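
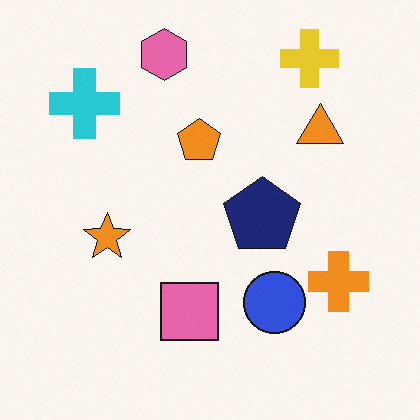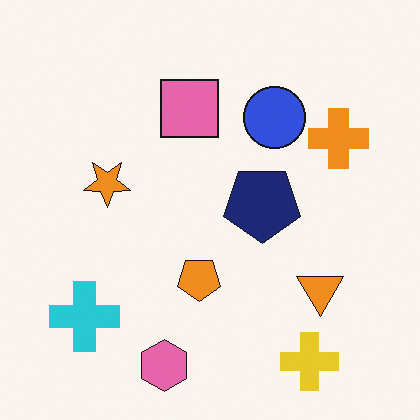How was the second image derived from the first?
The transformation is: flipped vertically (top ↔ bottom).

The pink hexagon is in the top of the first image and the bottom of the second — shapes on opposite sides of the horizontal midline have swapped in a mirror flip.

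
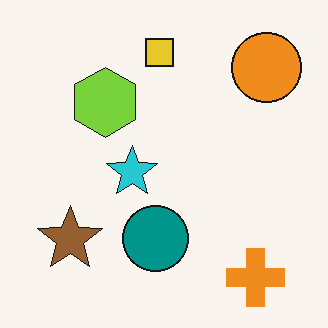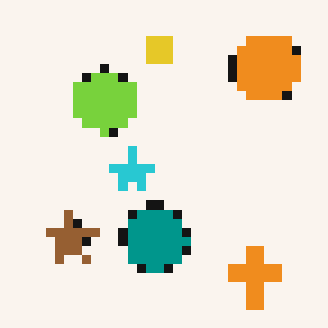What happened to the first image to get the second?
The second image is the first coarsely pixelated.

Shapes are reduced to large square blocks; fine edges and outlines are lost — a downscale-then-upscale (mosaic) effect.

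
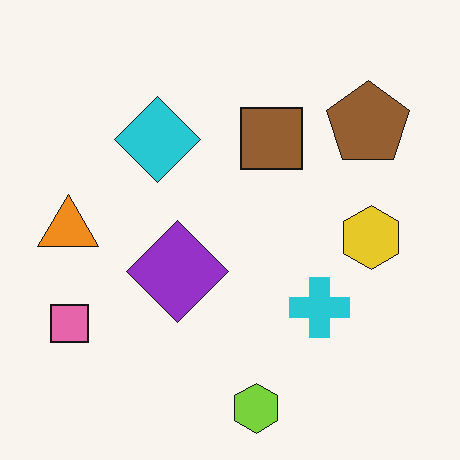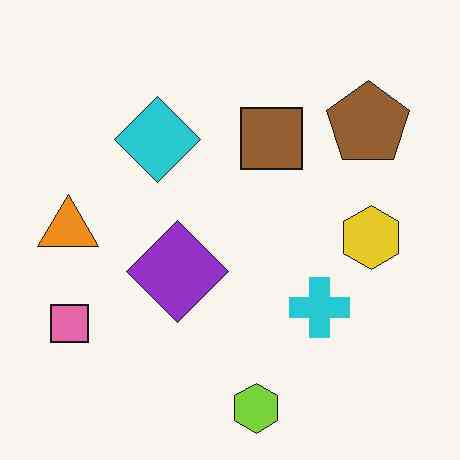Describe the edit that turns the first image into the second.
It was JPEG-compressed with visible artifacts.

Blocky 8×8 compression artifacts appear around shape edges and the flat background shows ringing — characteristic JPEG degradation.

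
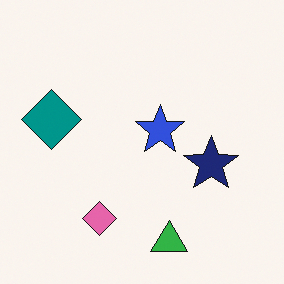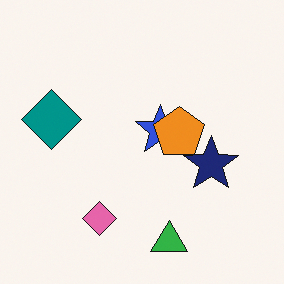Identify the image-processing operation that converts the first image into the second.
The transformation is: overlaid with an additional orange pentagon.

An orange pentagon appears in the second image that is absent from the first.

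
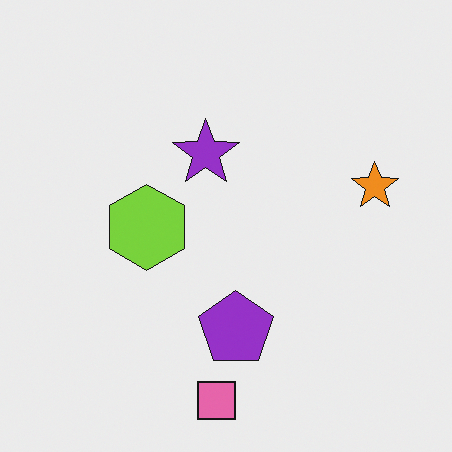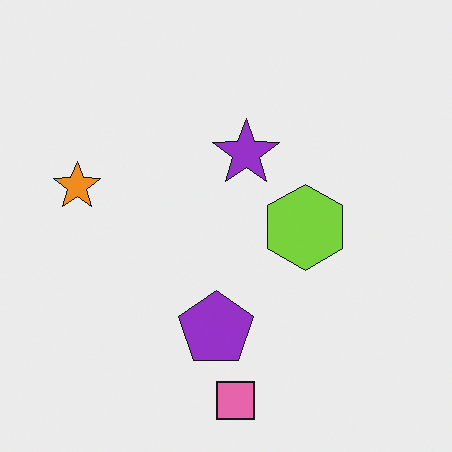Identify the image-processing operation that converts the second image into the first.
The image was flipped horizontally (left ↔ right).

The orange star is in the left of the second image and the right of the first — shapes on opposite sides of the vertical midline have swapped in a mirror flip.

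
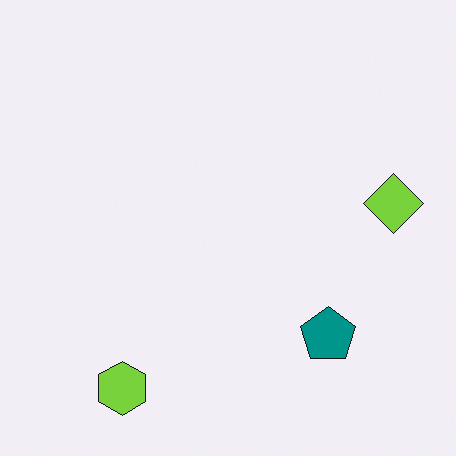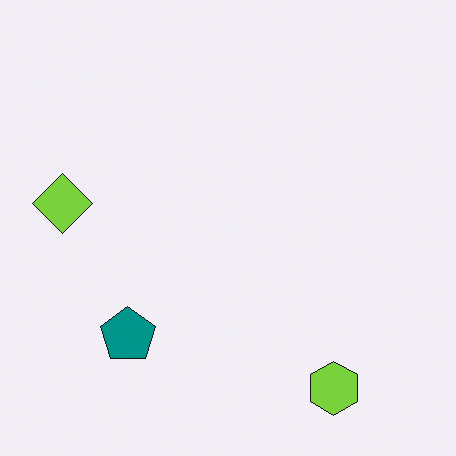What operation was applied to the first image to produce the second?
The image was flipped horizontally (left ↔ right).

The lime diamond is in the right of the first image and the left of the second — shapes on opposite sides of the vertical midline have swapped in a mirror flip.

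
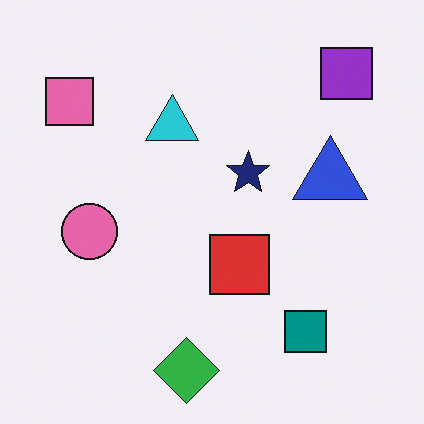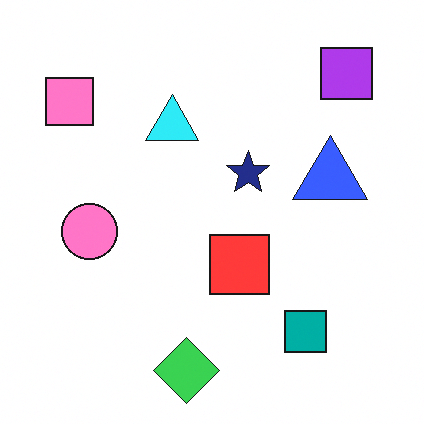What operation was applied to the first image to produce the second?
The second image is the first slightly brightened.

Every pixel — background and shapes alike — is uniformly brightened.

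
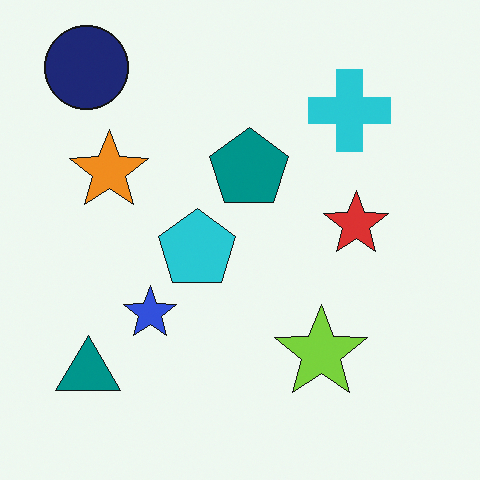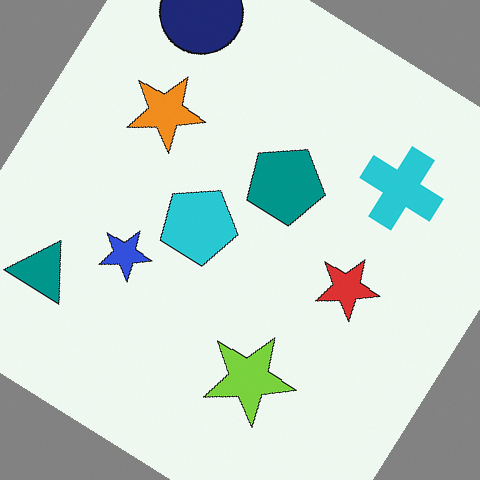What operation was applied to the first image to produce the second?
It was rotated clockwise by a large amount — several tens of degrees.

Every shape is tilted by the same angle and the image corners show triangular fill wedges — a whole-image rotation by a non-right angle.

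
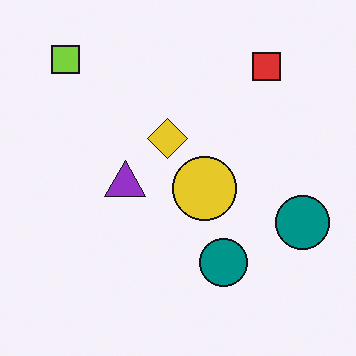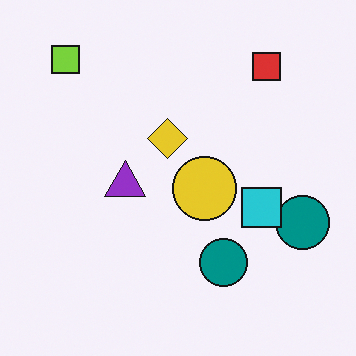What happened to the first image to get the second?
This is the original image overlaid with an additional cyan square.

A cyan square appears in the second image that is absent from the first.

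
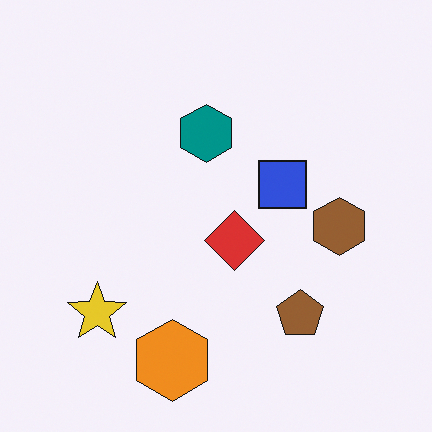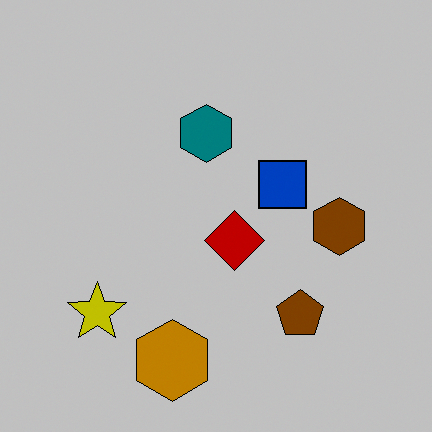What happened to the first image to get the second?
This is the original image heavily posterized to just a handful of flat colors.

Each flat color has snapped to a coarser quantized level — most visibly, the near-white background has dropped to a flat grey.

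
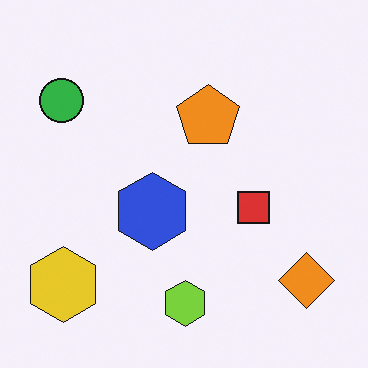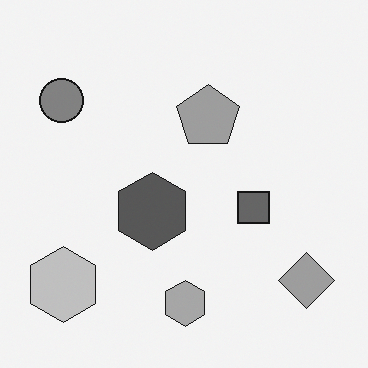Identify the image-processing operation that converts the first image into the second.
It was converted to grayscale.

All color is removed — every shape is now a shade of grey.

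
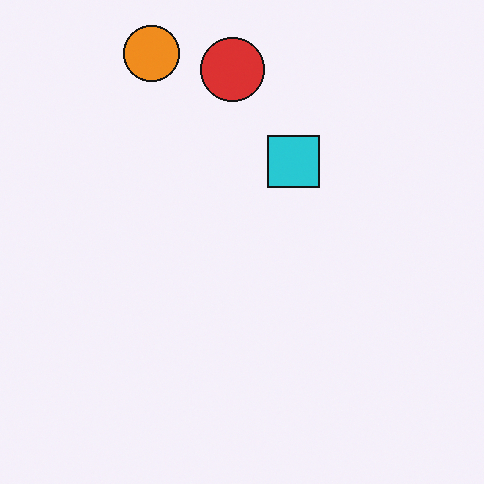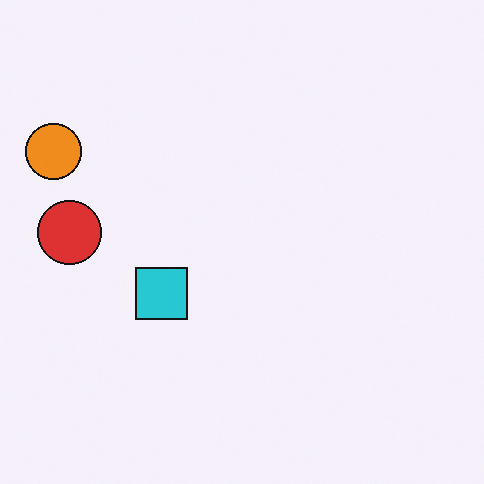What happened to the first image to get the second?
This is the original image transposed (reflected across the top-left ↔ bottom-right diagonal).

Shapes have swapped their row and column positions — what was in the top-right is now in the bottom-left — a diagonal reflection.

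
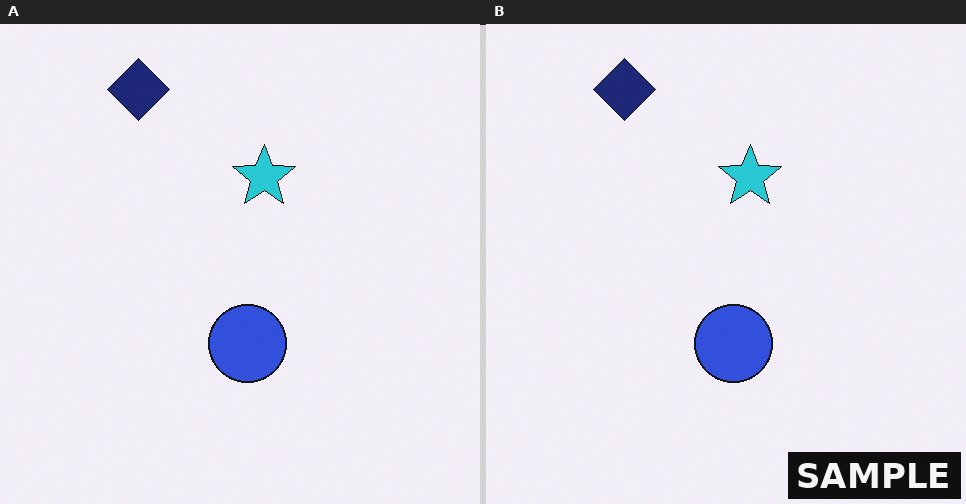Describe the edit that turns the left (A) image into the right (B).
Watermarked with the text "SAMPLE" in the lower-right corner.

A dark label reading "SAMPLE" appears in the lower-right corner.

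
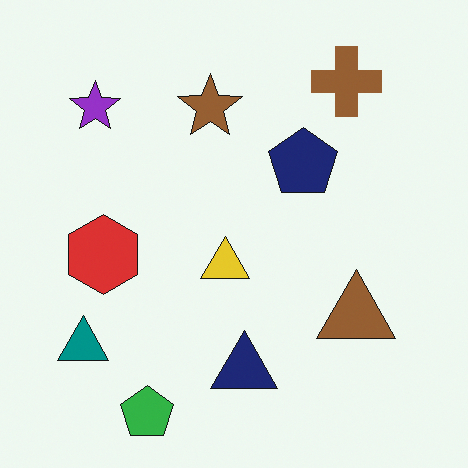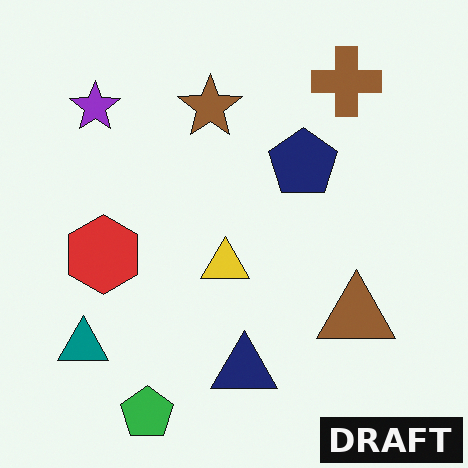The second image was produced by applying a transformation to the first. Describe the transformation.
The image was watermarked with the text "DRAFT" in the lower-right corner.

A dark label reading "DRAFT" appears in the lower-right corner.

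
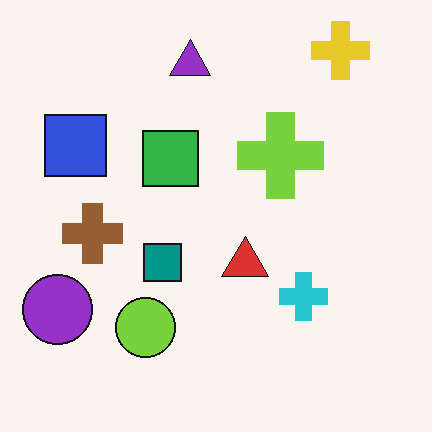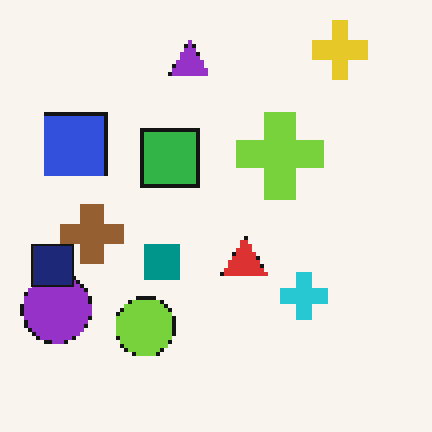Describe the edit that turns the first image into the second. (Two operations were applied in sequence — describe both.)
The image was mildly pixelated, then overlaid with an additional navy square.

Shapes are reduced to large square blocks; fine edges and outlines are lost — a downscale-then-upscale (mosaic) effect. A navy square appears in the second image that is absent from the first.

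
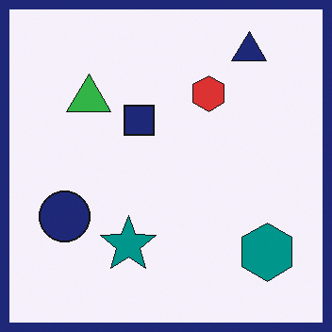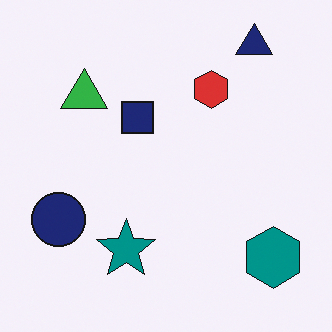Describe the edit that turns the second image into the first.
It was framed with a navy border.

A solid navy frame runs around the edge of the first image, with the content slightly shrunk inside it.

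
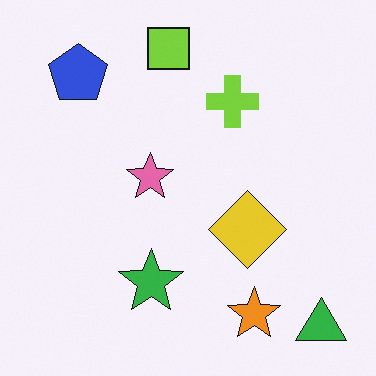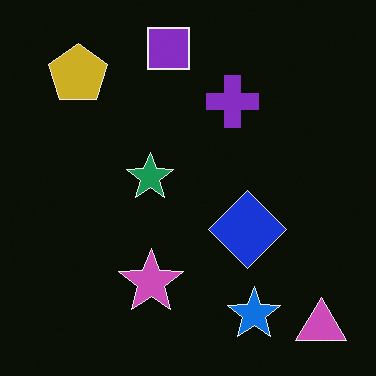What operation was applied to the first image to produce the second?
The transformation is: color-inverted (negative).

The light background has become dark and every shape's color is its complement — a photographic negative.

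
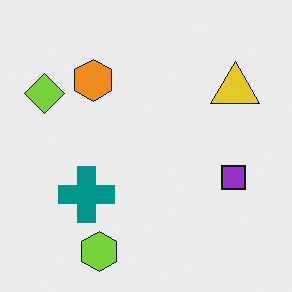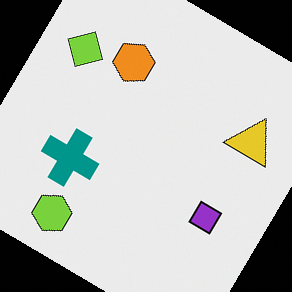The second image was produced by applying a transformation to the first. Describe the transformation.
The second image is the first rotated clockwise by a large amount — several tens of degrees.

Every shape is tilted by the same angle and the image corners show triangular fill wedges — a whole-image rotation by a non-right angle.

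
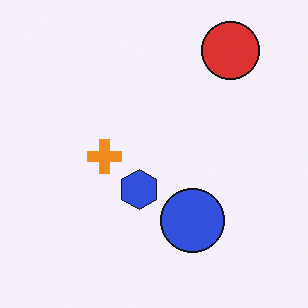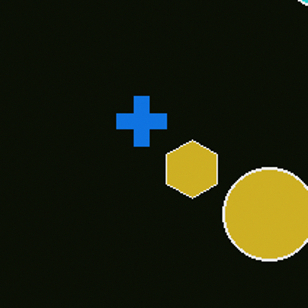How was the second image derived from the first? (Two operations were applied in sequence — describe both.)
It was color-inverted (negative), then cropped to a modestly smaller region and rescaled.

The light background has become dark and every shape's color is its complement — a photographic negative. The visible shapes are larger and the field of view is narrower; shapes near the original edges may be partly or wholly outside the frame — a crop-and-rescale.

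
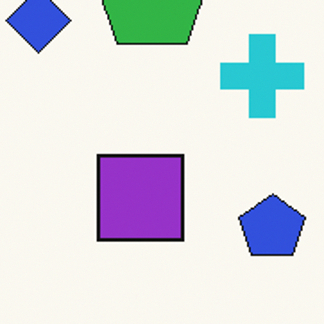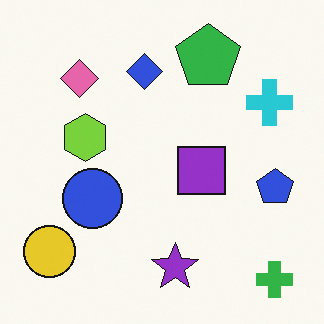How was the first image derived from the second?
The transformation is: cropped tightly and scaled back up.

The visible shapes are larger and the field of view is narrower; shapes near the original edges may be partly or wholly outside the frame — a crop-and-rescale.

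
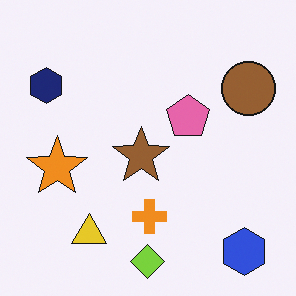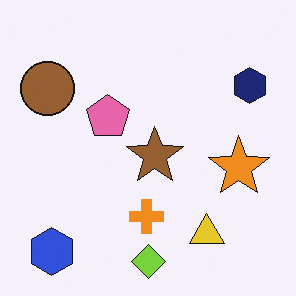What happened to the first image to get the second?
Flipped horizontally (left ↔ right).

The navy hexagon is in the top-left of the first image and the top-right of the second — shapes on opposite sides of the vertical midline have swapped in a mirror flip.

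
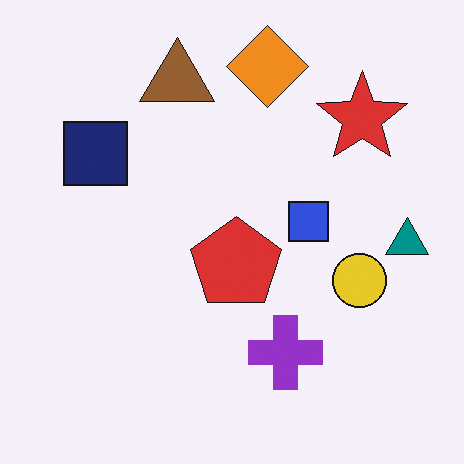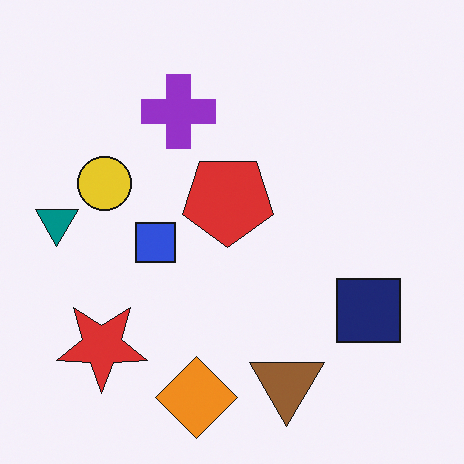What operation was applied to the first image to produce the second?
Rotated 180°.

The teal triangle sits in the right of the first image and the left of the second — consistent with a whole-image 180° rotation.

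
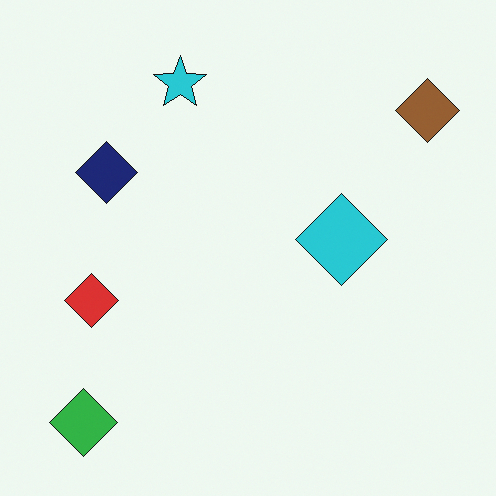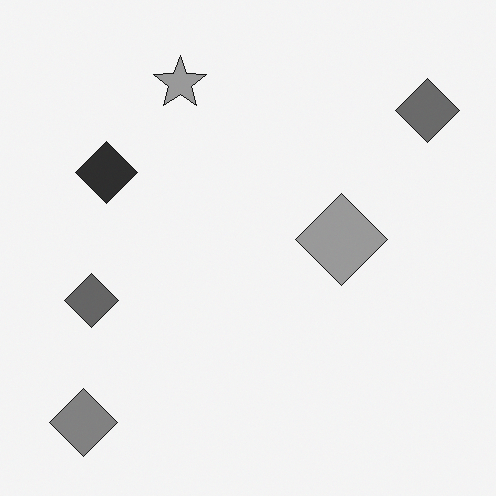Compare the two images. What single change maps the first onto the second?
The second image is the first converted to grayscale.

All color is removed — every shape is now a shade of grey.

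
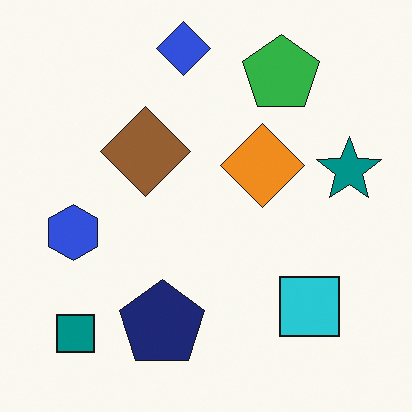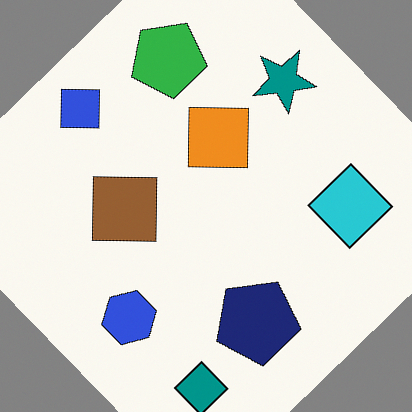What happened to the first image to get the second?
This is the original image rotated counter-clockwise by a large amount — several tens of degrees.

Every shape is tilted by the same angle and the image corners show triangular fill wedges — a whole-image rotation by a non-right angle.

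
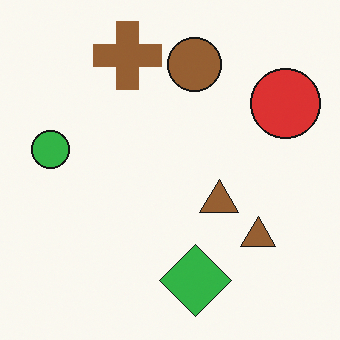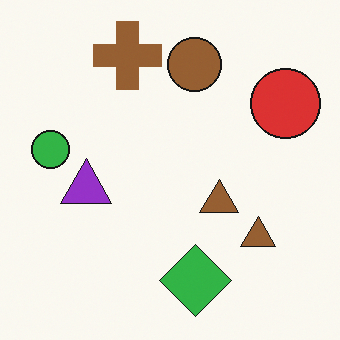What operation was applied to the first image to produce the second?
The transformation is: overlaid with an additional purple triangle.

A purple triangle appears in the second image that is absent from the first.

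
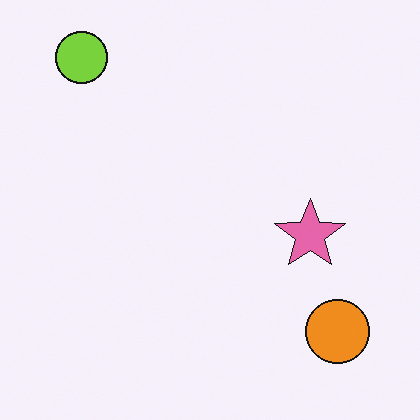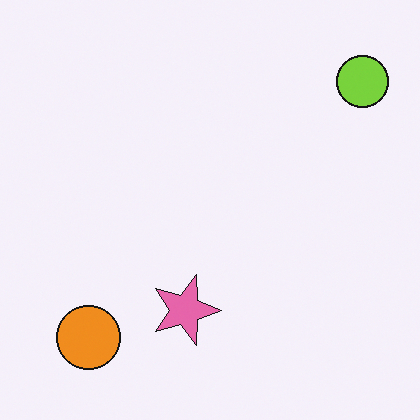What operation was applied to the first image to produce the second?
The image was rotated 90° clockwise.

The lime circle sits in the top-left of the first image and the top-right of the second — consistent with a whole-image 90° clockwise rotation.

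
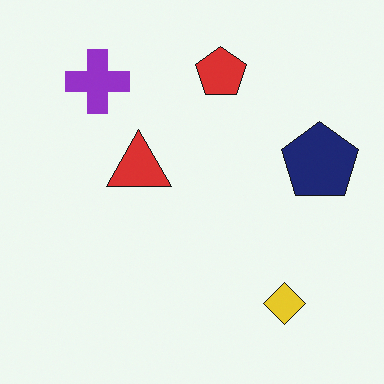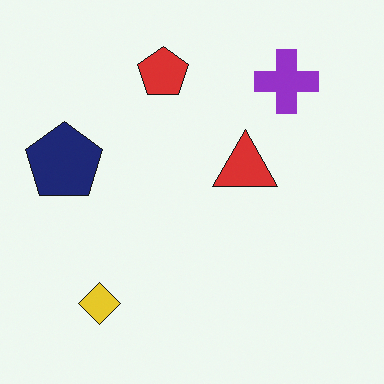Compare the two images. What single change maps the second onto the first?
This is the original image flipped horizontally (left ↔ right).

The navy pentagon is in the left of the second image and the right of the first — shapes on opposite sides of the vertical midline have swapped in a mirror flip.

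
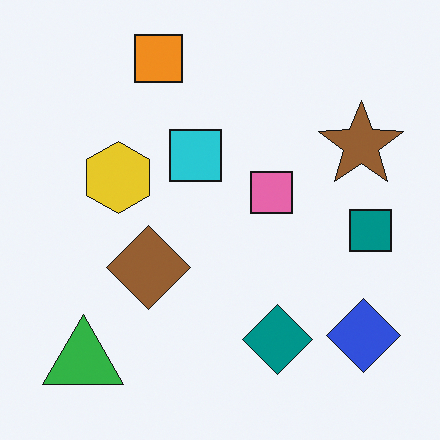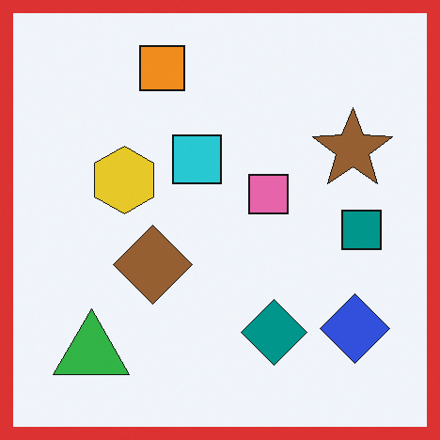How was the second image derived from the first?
This is the original image framed with a red border.

A solid red frame runs around the edge of the second image, with the content slightly shrunk inside it.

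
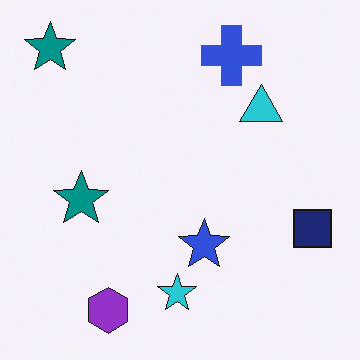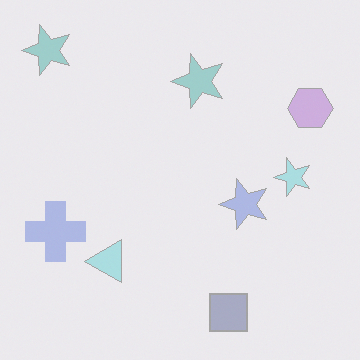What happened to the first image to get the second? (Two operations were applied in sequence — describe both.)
The image was given much lower contrast, then transposed (reflected across the top-left ↔ bottom-right diagonal).

Tones are pushed toward mid-grey across the whole image — a global contrast change. Shapes have swapped their row and column positions — what was in the top-right is now in the bottom-left — a diagonal reflection.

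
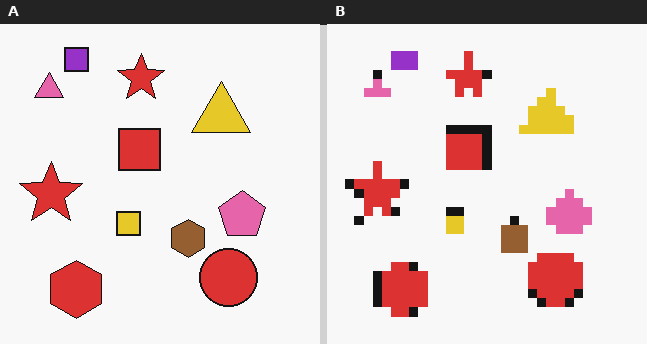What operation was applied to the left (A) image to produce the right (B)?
Coarsely pixelated.

Shapes are reduced to large square blocks; fine edges and outlines are lost — a downscale-then-upscale (mosaic) effect.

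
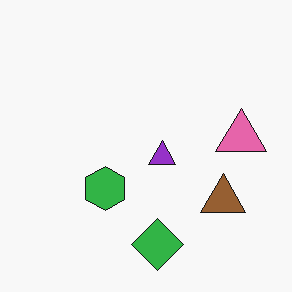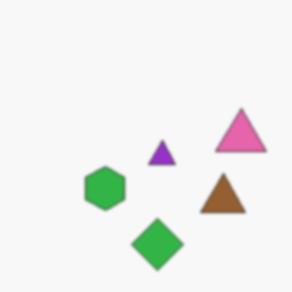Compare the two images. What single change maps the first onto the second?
The second image is the first lightly blurred.

Shape edges and outlines are uniformly softened across the whole image.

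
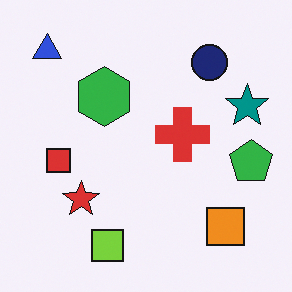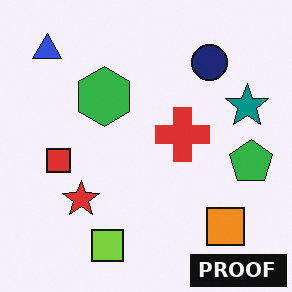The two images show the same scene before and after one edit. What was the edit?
It was watermarked with the text "PROOF" in the lower-right corner.

A dark label reading "PROOF" appears in the lower-right corner.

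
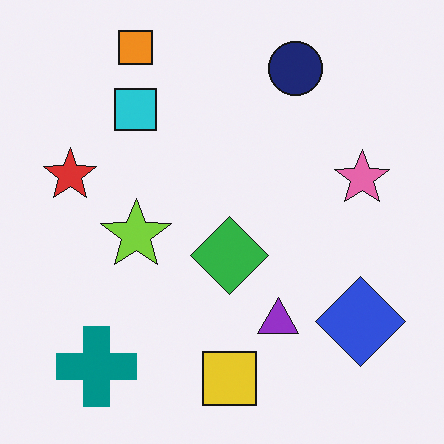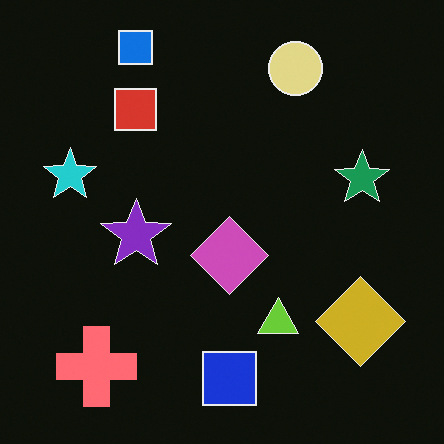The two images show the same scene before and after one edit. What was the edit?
This is the original image color-inverted (negative).

The light background has become dark and every shape's color is its complement — a photographic negative.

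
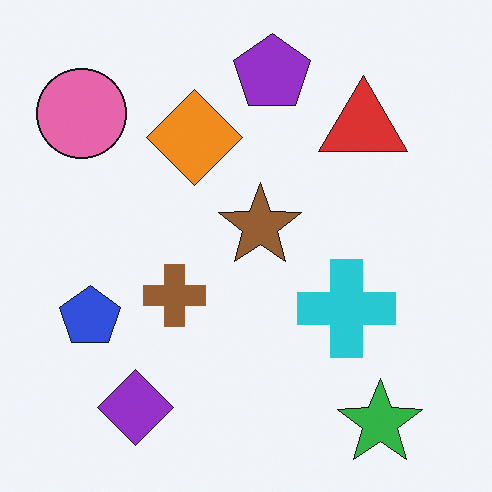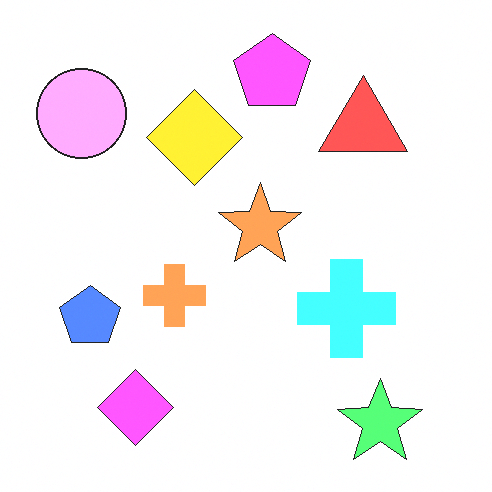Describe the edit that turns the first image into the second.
The transformation is: noticeably brightened.

Every pixel — background and shapes alike — is uniformly brightened.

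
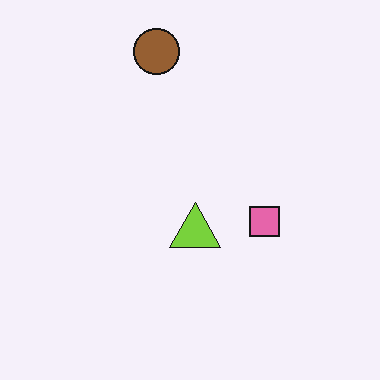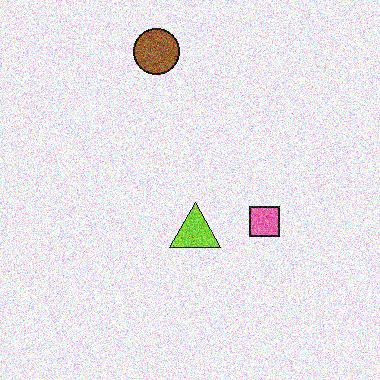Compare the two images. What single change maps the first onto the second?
The second image is the first degraded with heavy additive noise.

Random speckle covers the whole image, including the flat background.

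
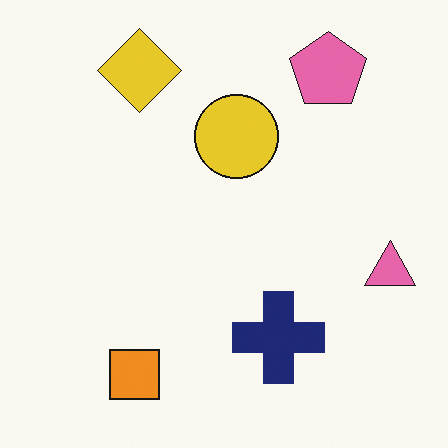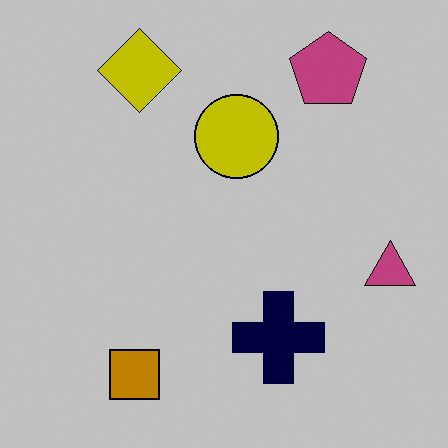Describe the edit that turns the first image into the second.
The transformation is: heavily posterized to just a handful of flat colors.

Each flat color has snapped to a coarser quantized level — most visibly, the near-white background has dropped to a flat grey.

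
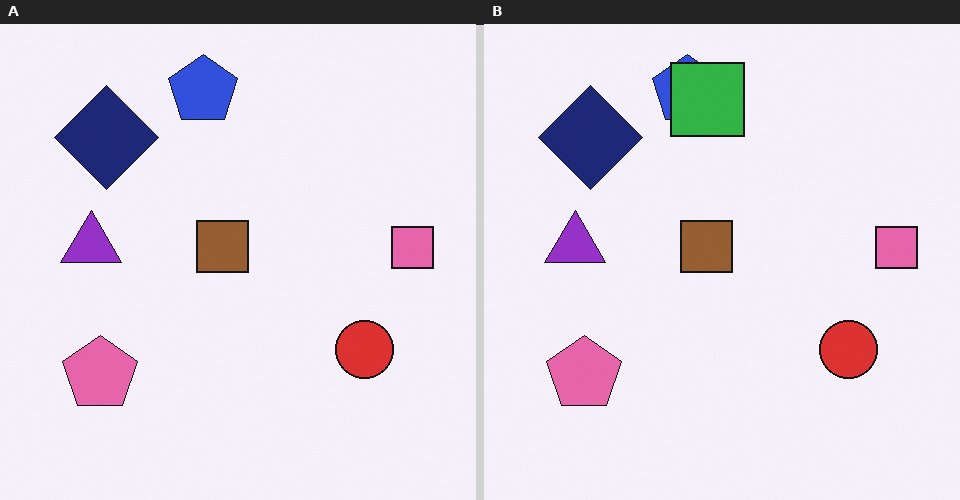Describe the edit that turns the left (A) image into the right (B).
The right (B) image is the left (A) overlaid with an additional green square.

A green square appears in the right (B) image that is absent from the left (A).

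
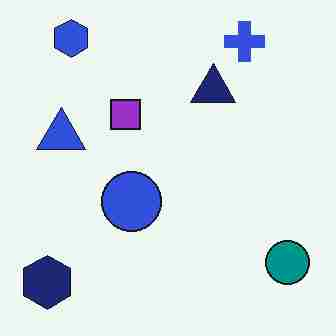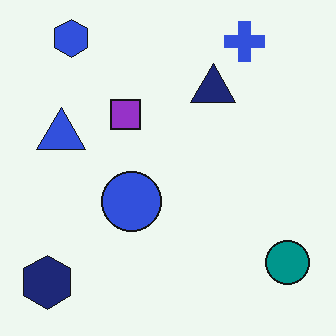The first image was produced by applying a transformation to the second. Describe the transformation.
This is the original image heavily JPEG-compressed with obvious blocking artifacts.

Blocky 8×8 compression artifacts appear around shape edges and the flat background shows ringing — characteristic JPEG degradation.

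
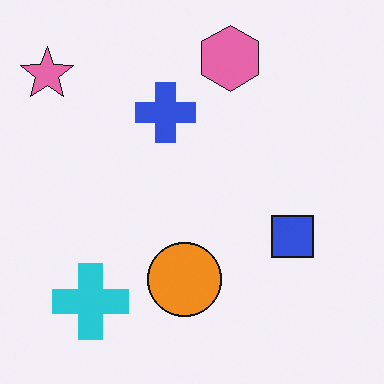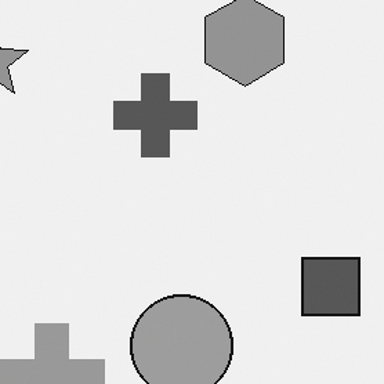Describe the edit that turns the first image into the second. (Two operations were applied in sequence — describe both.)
The second image is the first converted to grayscale, then cropped to a modestly smaller region and rescaled.

All color is removed — every shape is now a shade of grey. The visible shapes are larger and the field of view is narrower; shapes near the original edges may be partly or wholly outside the frame — a crop-and-rescale.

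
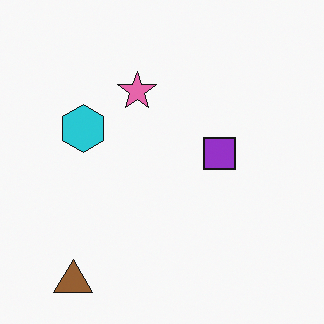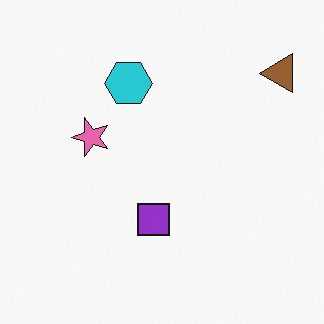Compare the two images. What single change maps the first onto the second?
The second image is the first transposed (reflected across the top-left ↔ bottom-right diagonal).

Shapes have swapped their row and column positions — what was in the top-right is now in the bottom-left — a diagonal reflection.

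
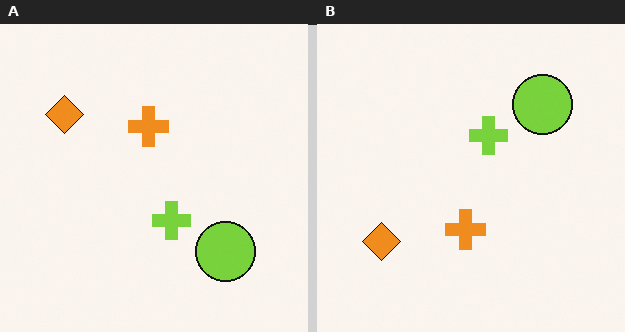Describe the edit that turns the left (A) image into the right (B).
This is the original image flipped vertically (top ↔ bottom).

The lime circle is in the bottom-right of the left (A) image and the top-right of the right (B) — shapes on opposite sides of the horizontal midline have swapped in a mirror flip.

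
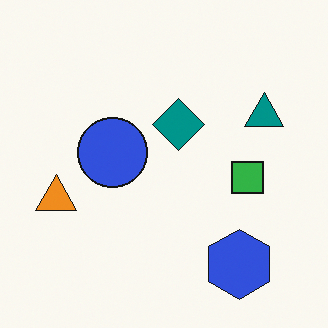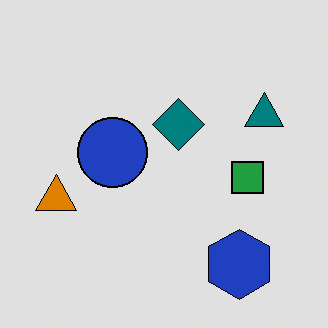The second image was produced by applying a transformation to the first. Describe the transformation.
The image was moderately posterized.

Each flat color has snapped to a coarser quantized level — most visibly, the near-white background has dropped to a flat grey.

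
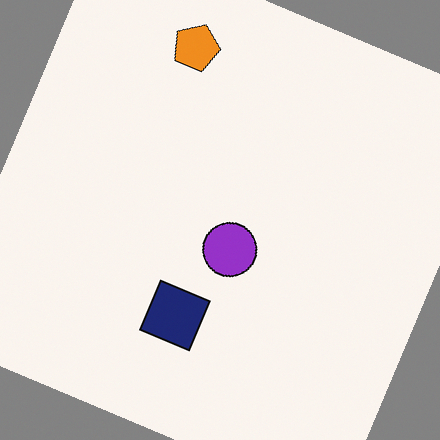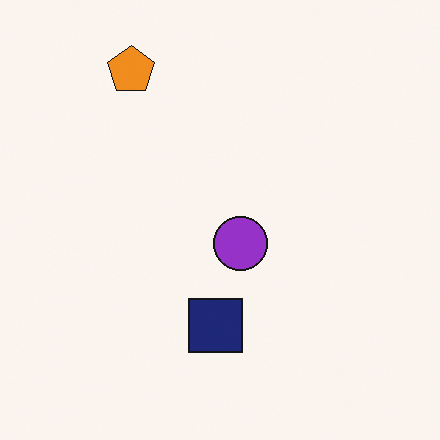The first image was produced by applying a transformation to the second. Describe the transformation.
It was rotated clockwise by a moderate amount.

Every shape is tilted by the same angle and the image corners show triangular fill wedges — a whole-image rotation by a non-right angle.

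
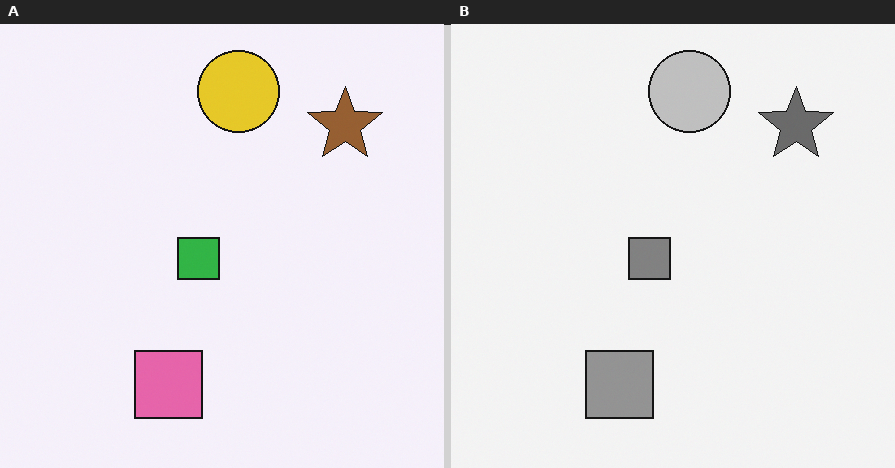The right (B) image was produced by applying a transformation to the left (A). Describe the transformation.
The right (B) image is the left (A) converted to grayscale.

All color is removed — every shape is now a shade of grey.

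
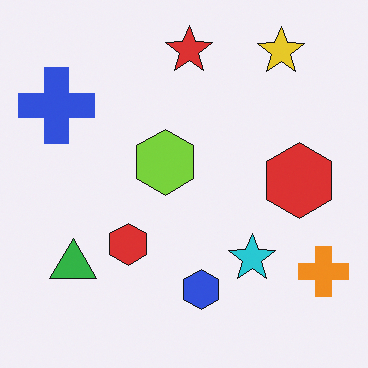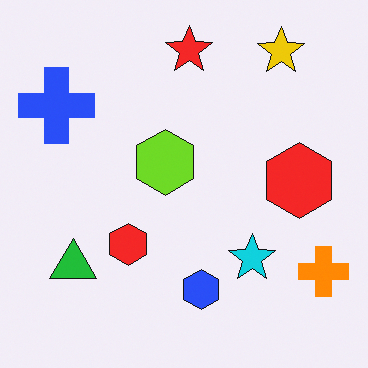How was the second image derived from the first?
The second image is the first slightly oversaturated.

All colors are more vivid — a global saturation change.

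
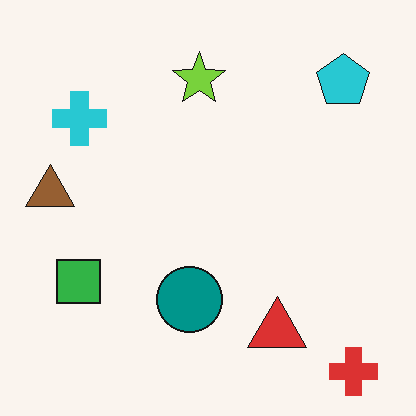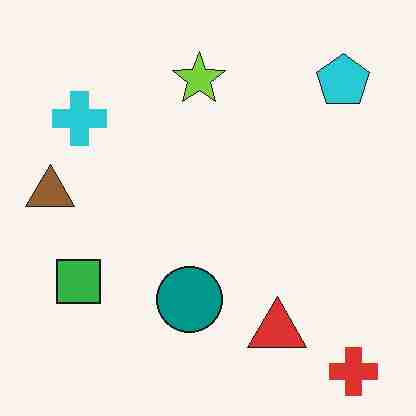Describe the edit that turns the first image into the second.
It was heavily JPEG-compressed with obvious blocking artifacts.

Blocky 8×8 compression artifacts appear around shape edges and the flat background shows ringing — characteristic JPEG degradation.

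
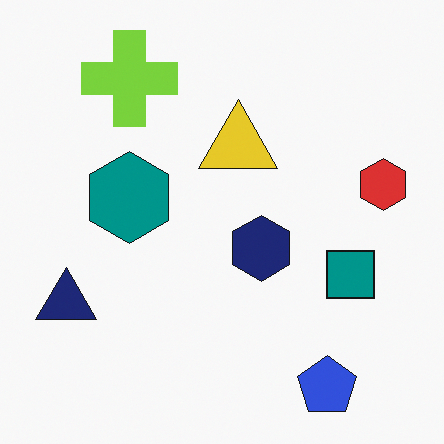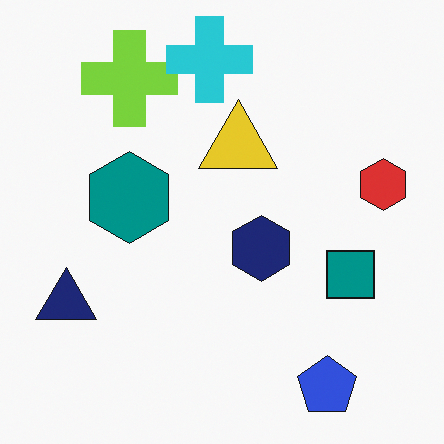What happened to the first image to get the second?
This is the original image overlaid with an additional cyan cross.

A cyan cross appears in the second image that is absent from the first.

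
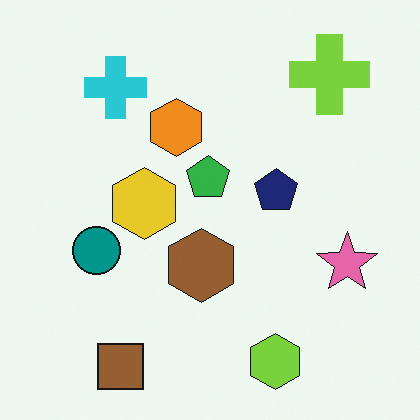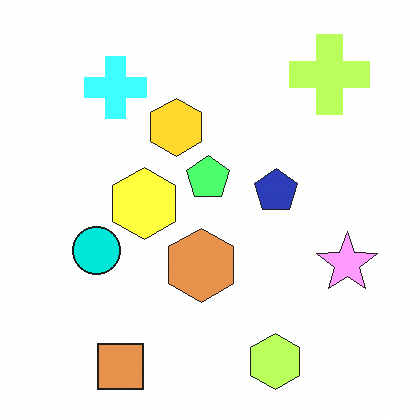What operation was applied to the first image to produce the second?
Substantially brightened.

Every pixel — background and shapes alike — is uniformly brightened.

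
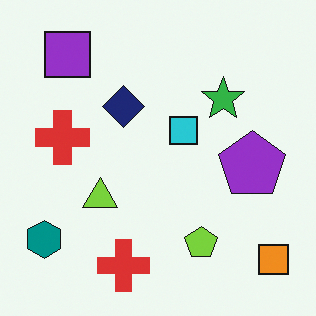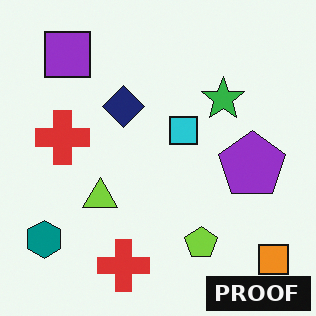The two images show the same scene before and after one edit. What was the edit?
The image was watermarked with the text "PROOF" in the lower-right corner.

A dark label reading "PROOF" appears in the lower-right corner.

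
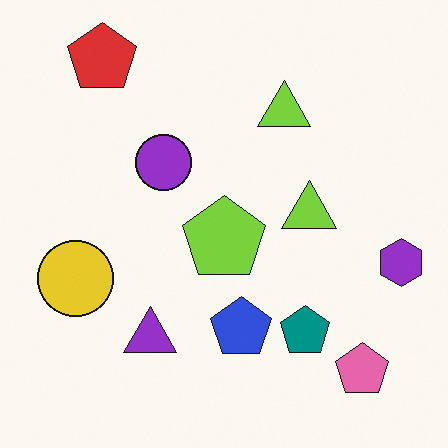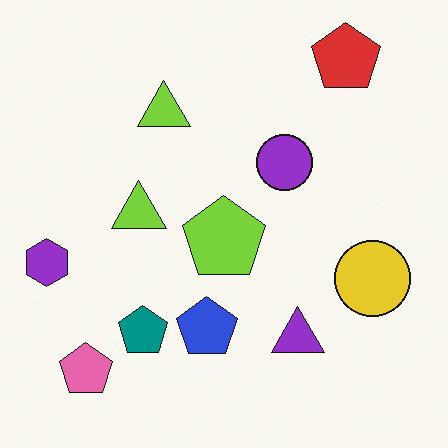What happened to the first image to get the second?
The image was flipped horizontally (left ↔ right).

The purple hexagon is in the right of the first image and the left of the second — shapes on opposite sides of the vertical midline have swapped in a mirror flip.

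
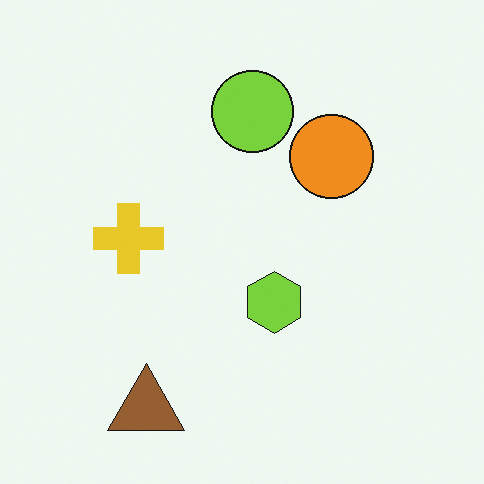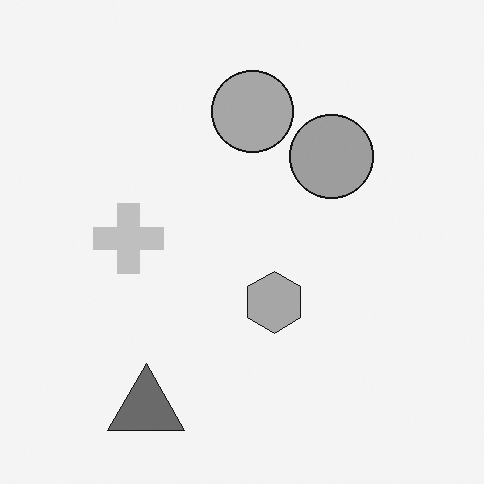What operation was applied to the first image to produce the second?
It was converted to grayscale.

All color is removed — every shape is now a shade of grey.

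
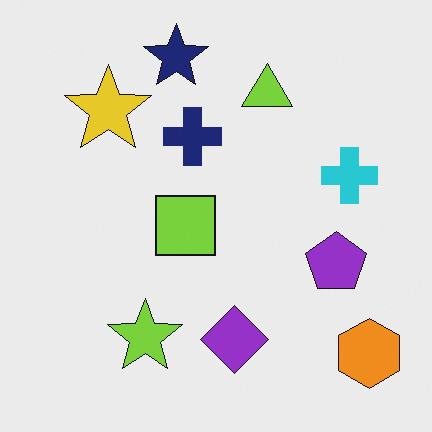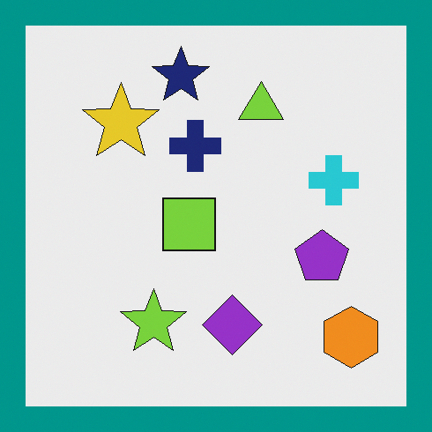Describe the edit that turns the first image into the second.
It was framed with a teal border.

A solid teal frame runs around the edge of the second image, with the content slightly shrunk inside it.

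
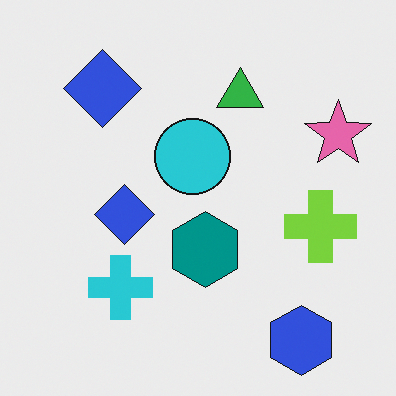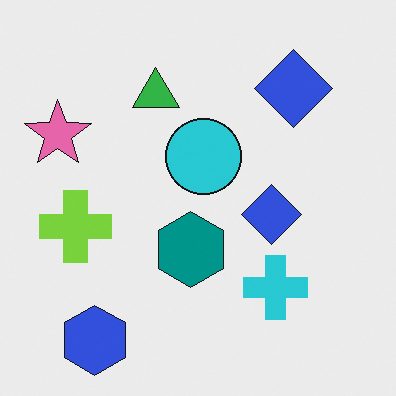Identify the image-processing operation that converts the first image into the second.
The second image is the first flipped horizontally (left ↔ right).

The pink star is in the right of the first image and the left of the second — shapes on opposite sides of the vertical midline have swapped in a mirror flip.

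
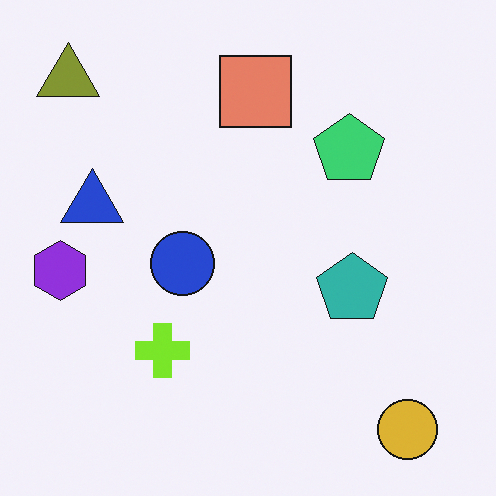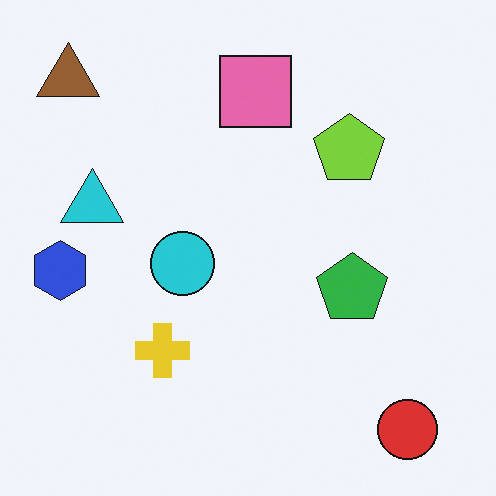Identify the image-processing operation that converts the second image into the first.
This is the original image hue-shifted by a small amount.

Every shape's color has rotated by the same amount around the hue wheel — a uniform hue shift.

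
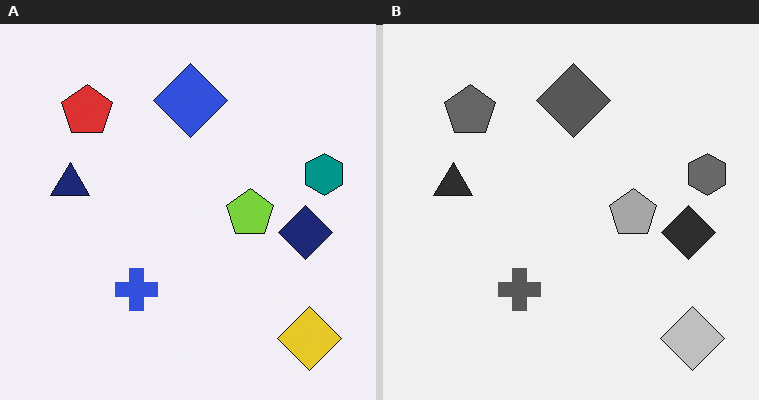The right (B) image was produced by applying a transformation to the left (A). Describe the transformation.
The image was converted to grayscale.

All color is removed — every shape is now a shade of grey.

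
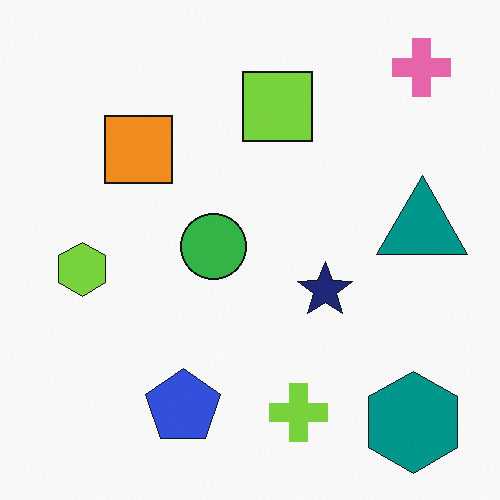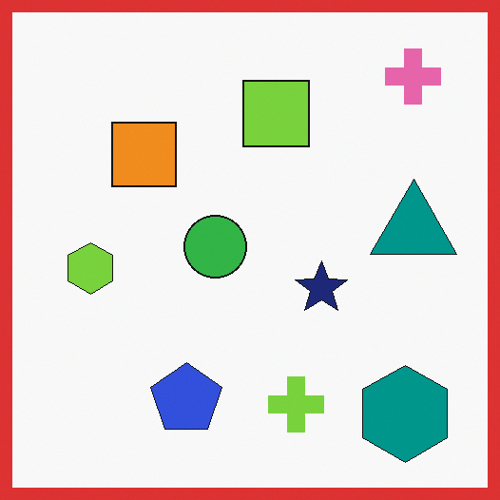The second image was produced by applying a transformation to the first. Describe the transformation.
The image was framed with a red border.

A solid red frame runs around the edge of the second image, with the content slightly shrunk inside it.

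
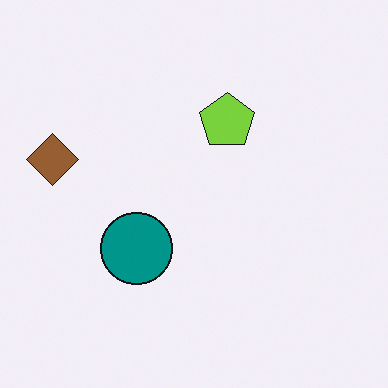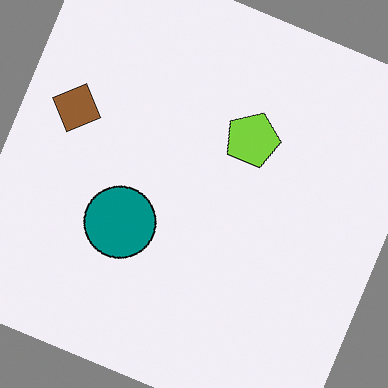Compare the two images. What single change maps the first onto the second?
The second image is the first rotated clockwise by a moderate amount.

Every shape is tilted by the same angle and the image corners show triangular fill wedges — a whole-image rotation by a non-right angle.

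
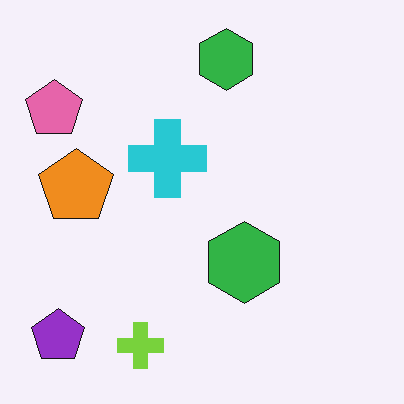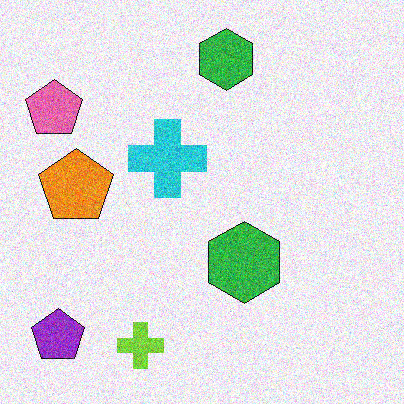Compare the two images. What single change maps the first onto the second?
Degraded with visible gaussian noise.

Random speckle covers the whole image, including the flat background.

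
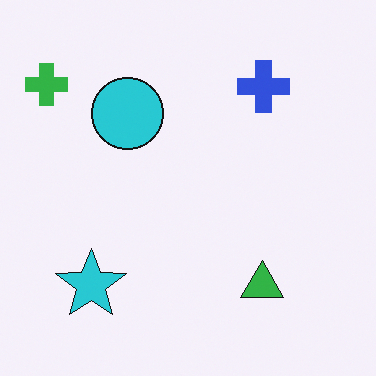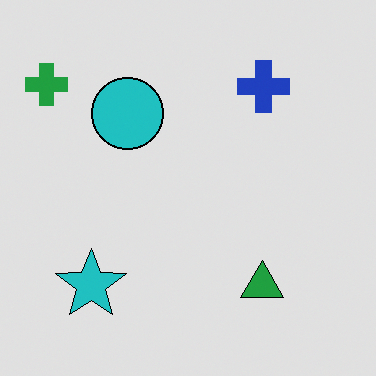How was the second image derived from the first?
The image was posterized to a reduced palette.

Each flat color has snapped to a coarser quantized level — most visibly, the near-white background has dropped to a flat grey.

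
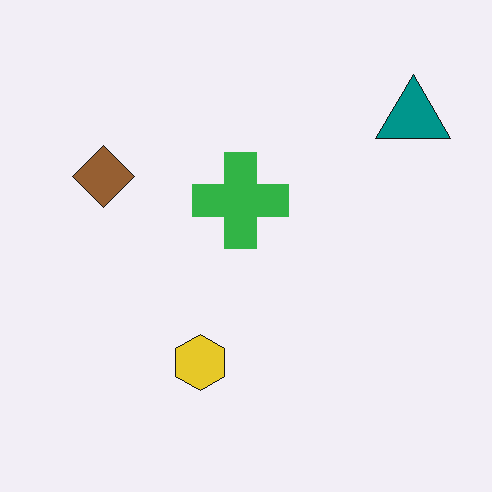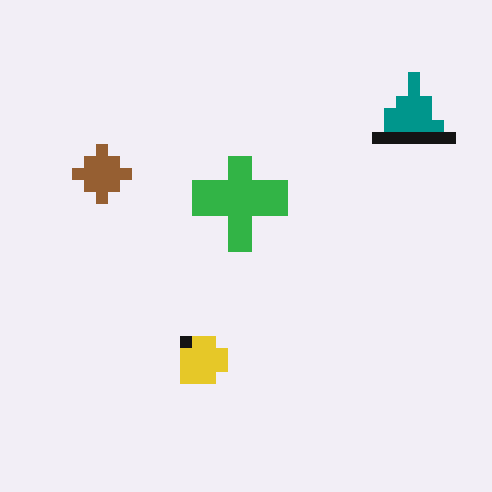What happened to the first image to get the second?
It was heavily pixelated into large blocks.

Shapes are reduced to large square blocks; fine edges and outlines are lost — a downscale-then-upscale (mosaic) effect.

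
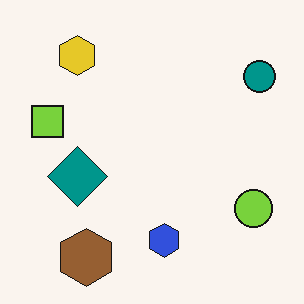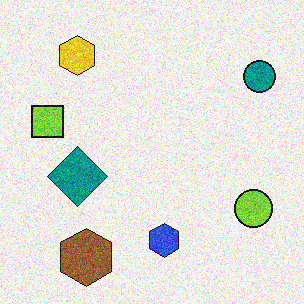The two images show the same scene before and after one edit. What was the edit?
The image was degraded with moderate additive noise.

Random speckle covers the whole image, including the flat background.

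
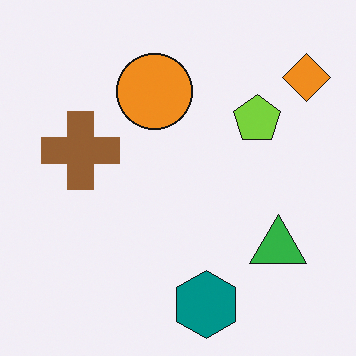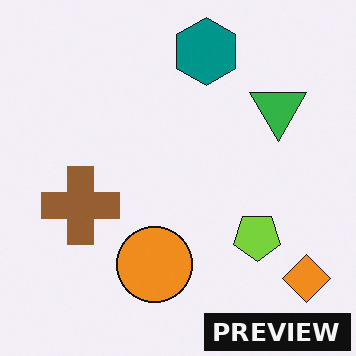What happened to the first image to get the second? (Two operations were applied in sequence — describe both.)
The second image is the first flipped vertically (top ↔ bottom), then watermarked with the text "PREVIEW" in the lower-right corner.

The teal hexagon is in the bottom of the first image and the top of the second — shapes on opposite sides of the horizontal midline have swapped in a mirror flip. A dark label reading "PREVIEW" appears in the lower-right corner.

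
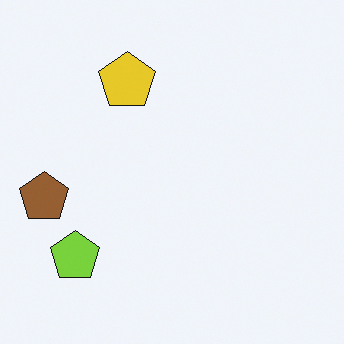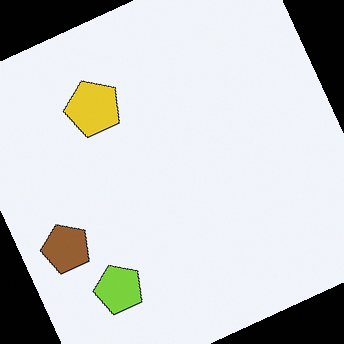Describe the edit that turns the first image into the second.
It was rotated counter-clockwise by a clearly visible amount.

Every shape is tilted by the same angle and the image corners show triangular fill wedges — a whole-image rotation by a non-right angle.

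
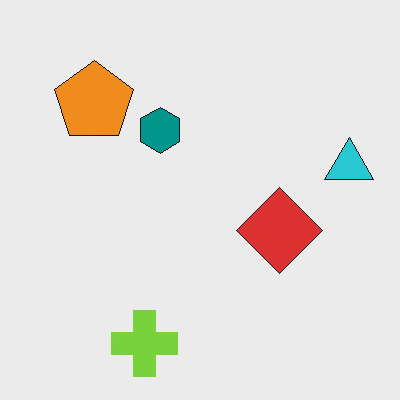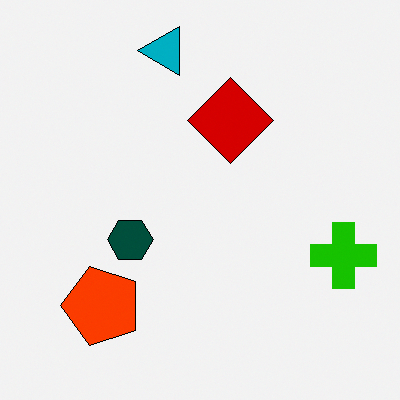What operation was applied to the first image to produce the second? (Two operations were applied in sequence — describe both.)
The second image is the first boosted in contrast, then rotated 90° counter-clockwise.

Tones are pushed away from mid-grey across the whole image — a global contrast change. The lime cross sits in the bottom of the first image and the right of the second — consistent with a whole-image 90° counter-clockwise rotation.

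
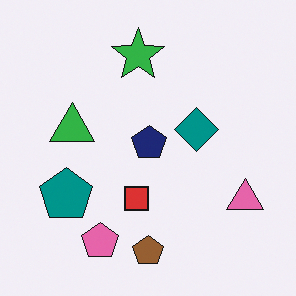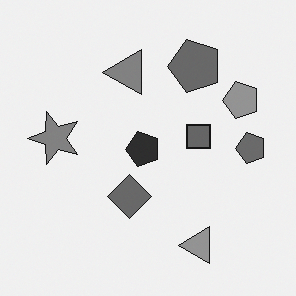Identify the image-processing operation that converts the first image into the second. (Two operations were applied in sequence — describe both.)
The image was transposed (reflected across the top-left ↔ bottom-right diagonal), then converted to grayscale.

Shapes have swapped their row and column positions — what was in the top-right is now in the bottom-left — a diagonal reflection. All color is removed — every shape is now a shade of grey.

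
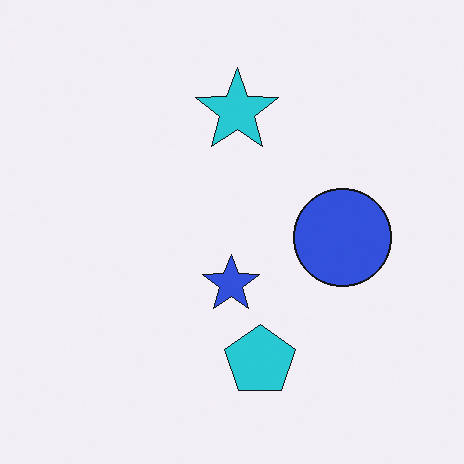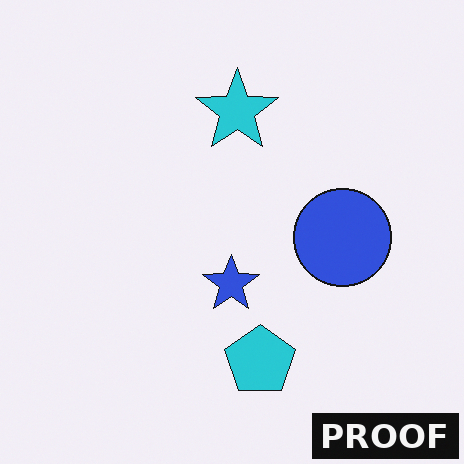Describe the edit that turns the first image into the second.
This is the original image watermarked with the text "PROOF" in the lower-right corner.

A dark label reading "PROOF" appears in the lower-right corner.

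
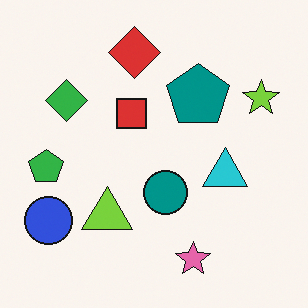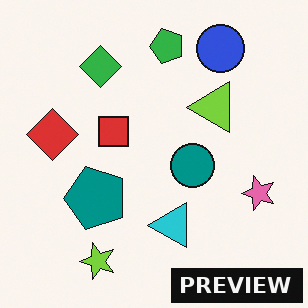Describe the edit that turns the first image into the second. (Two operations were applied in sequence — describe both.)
The image was transposed (reflected across the top-left ↔ bottom-right diagonal), then watermarked with the text "PREVIEW" in the lower-right corner.

Shapes have swapped their row and column positions — what was in the top-right is now in the bottom-left — a diagonal reflection. A dark label reading "PREVIEW" appears in the lower-right corner.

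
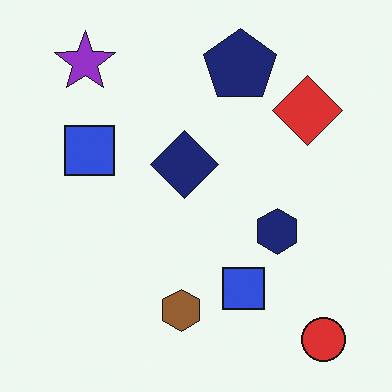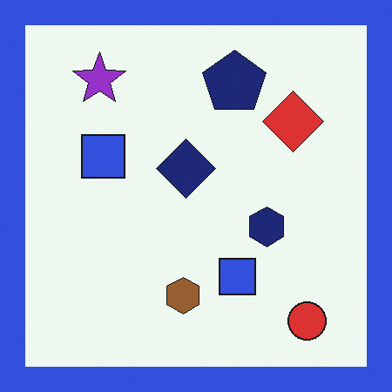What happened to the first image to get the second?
It was framed with a blue border.

A solid blue frame runs around the edge of the second image, with the content slightly shrunk inside it.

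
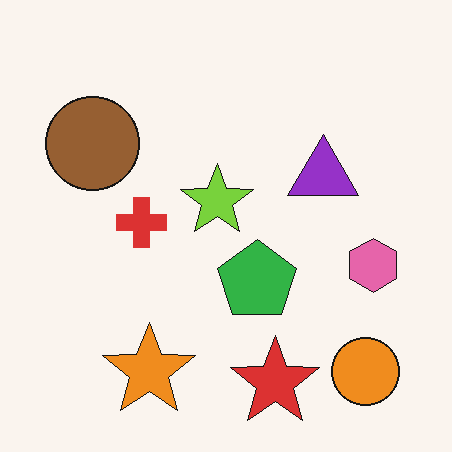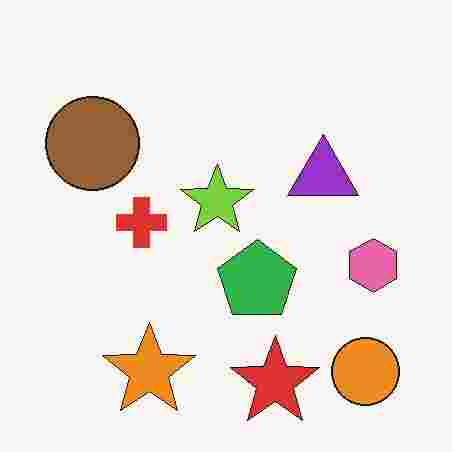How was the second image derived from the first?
It was heavily JPEG-compressed with obvious blocking artifacts.

Blocky 8×8 compression artifacts appear around shape edges and the flat background shows ringing — characteristic JPEG degradation.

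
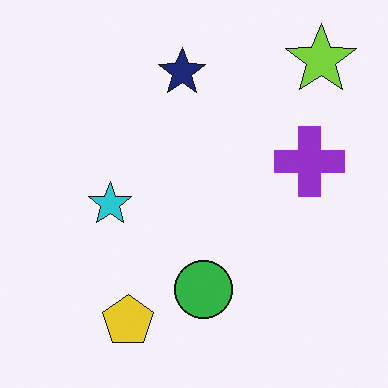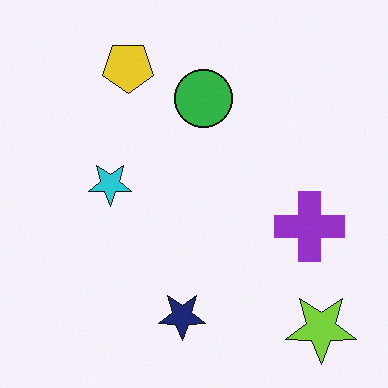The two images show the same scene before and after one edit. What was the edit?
The image was flipped vertically (top ↔ bottom).

The lime star is in the top-right of the first image and the bottom-right of the second — shapes on opposite sides of the horizontal midline have swapped in a mirror flip.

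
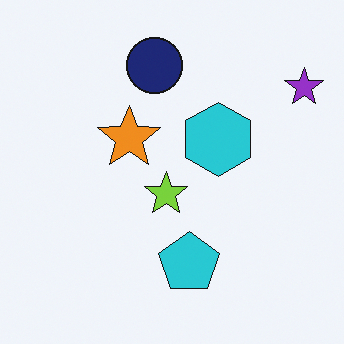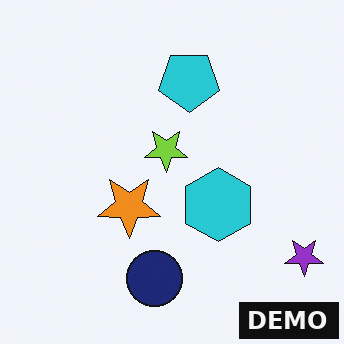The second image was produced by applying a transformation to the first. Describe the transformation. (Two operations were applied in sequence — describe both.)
The second image is the first flipped vertically (top ↔ bottom), then watermarked with the text "DEMO" in the lower-right corner.

The navy circle is in the top of the first image and the bottom of the second — shapes on opposite sides of the horizontal midline have swapped in a mirror flip. A dark label reading "DEMO" appears in the lower-right corner.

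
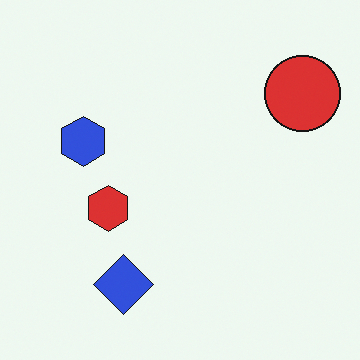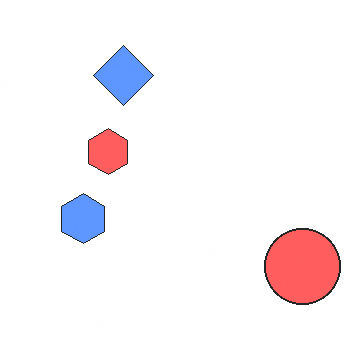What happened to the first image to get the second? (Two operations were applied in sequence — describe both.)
The transformation is: flipped vertically (top ↔ bottom), then substantially brightened.

The blue diamond is in the bottom of the first image and the top of the second — shapes on opposite sides of the horizontal midline have swapped in a mirror flip. Every pixel — background and shapes alike — is uniformly brightened.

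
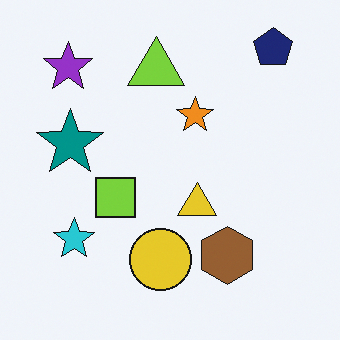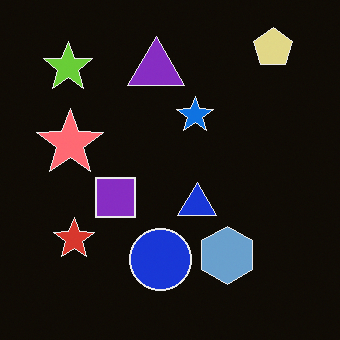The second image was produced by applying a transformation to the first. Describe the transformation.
It was color-inverted (negative).

The light background has become dark and every shape's color is its complement — a photographic negative.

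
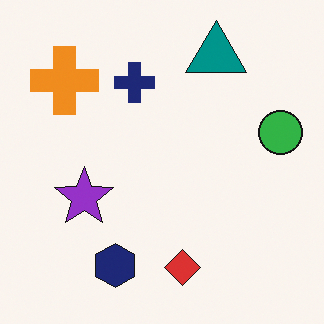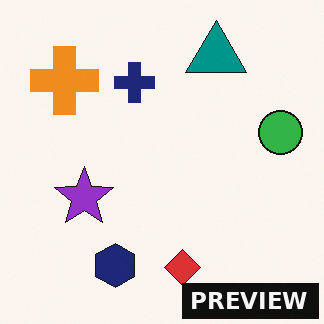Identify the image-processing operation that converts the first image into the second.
The transformation is: watermarked with the text "PREVIEW" in the lower-right corner.

A dark label reading "PREVIEW" appears in the lower-right corner.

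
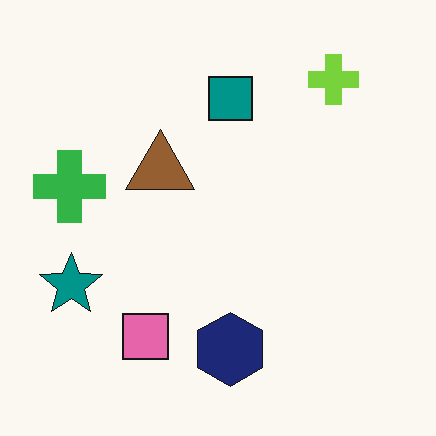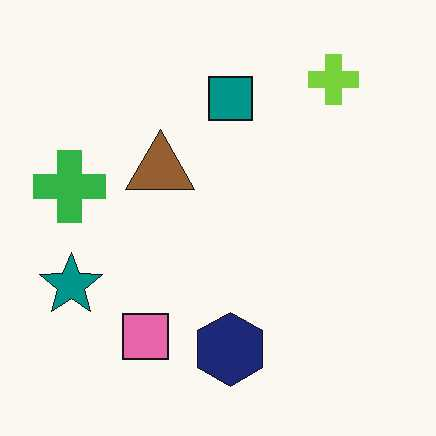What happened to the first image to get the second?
Given moderate JPEG compression.

Blocky 8×8 compression artifacts appear around shape edges and the flat background shows ringing — characteristic JPEG degradation.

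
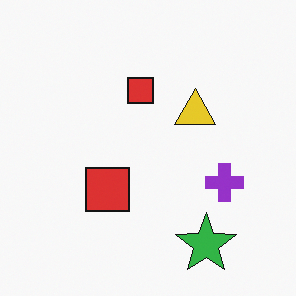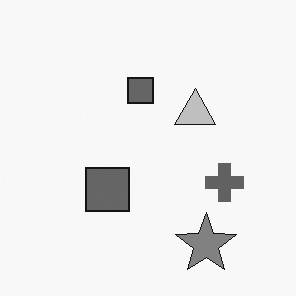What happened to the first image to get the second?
It was converted to grayscale.

All color is removed — every shape is now a shade of grey.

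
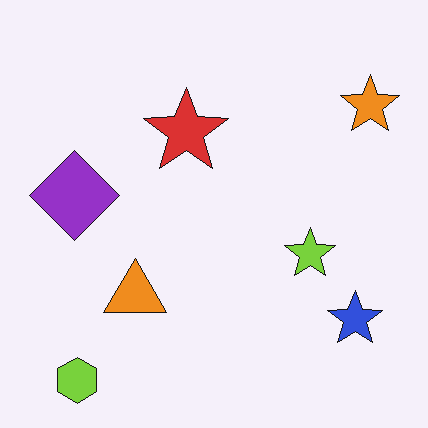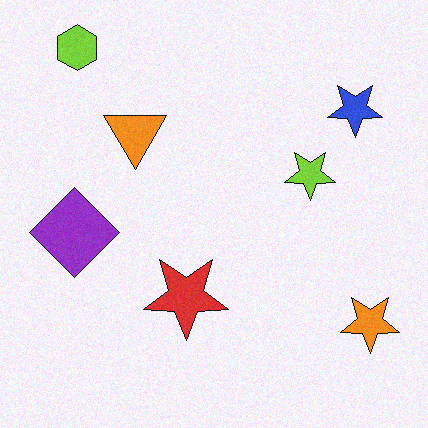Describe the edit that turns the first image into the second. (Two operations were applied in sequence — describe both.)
The second image is the first flipped vertically (top ↔ bottom), then degraded with subtle gaussian noise.

The lime hexagon is in the bottom-left of the first image and the top-left of the second — shapes on opposite sides of the horizontal midline have swapped in a mirror flip. Random speckle covers the whole image, including the flat background.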